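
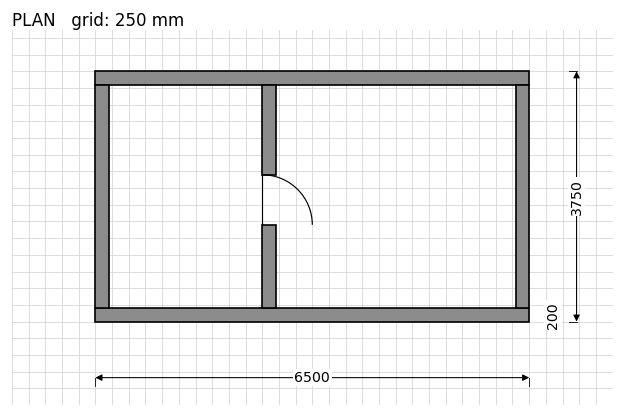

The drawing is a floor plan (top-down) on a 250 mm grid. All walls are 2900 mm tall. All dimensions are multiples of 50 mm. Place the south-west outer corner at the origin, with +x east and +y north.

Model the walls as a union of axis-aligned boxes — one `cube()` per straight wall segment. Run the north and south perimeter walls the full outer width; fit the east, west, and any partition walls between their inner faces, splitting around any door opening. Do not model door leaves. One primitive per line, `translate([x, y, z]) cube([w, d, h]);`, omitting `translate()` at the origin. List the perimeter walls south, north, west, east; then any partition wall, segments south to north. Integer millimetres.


cube([6500, 200, 2900]);
translate([0, 3550, 0]) cube([6500, 200, 2900]);
translate([0, 200, 0]) cube([200, 3350, 2900]);
translate([6300, 200, 0]) cube([200, 3350, 2900]);
translate([2500, 200, 0]) cube([200, 1250, 2900]);
translate([2500, 2200, 0]) cube([200, 1350, 2900]);


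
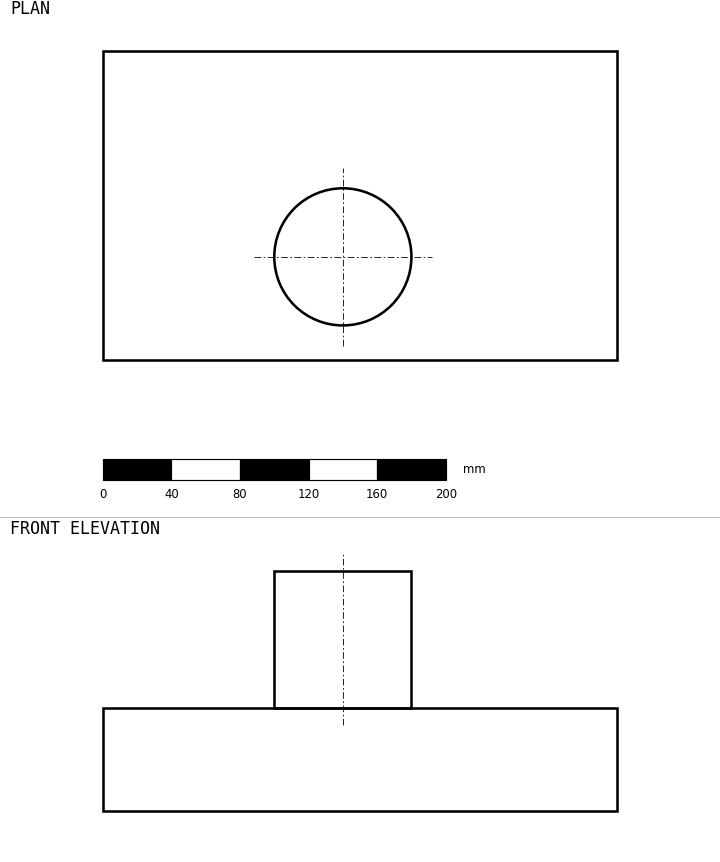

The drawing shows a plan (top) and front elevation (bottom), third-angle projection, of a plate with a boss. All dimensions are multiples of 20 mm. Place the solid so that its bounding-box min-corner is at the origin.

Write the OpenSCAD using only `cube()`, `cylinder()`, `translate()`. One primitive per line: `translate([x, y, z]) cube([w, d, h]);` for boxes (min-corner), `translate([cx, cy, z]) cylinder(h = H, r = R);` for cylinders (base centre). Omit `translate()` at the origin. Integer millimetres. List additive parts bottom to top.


cube([300, 180, 60]);
translate([140, 60, 60]) cylinder(h = 80, r = 40);


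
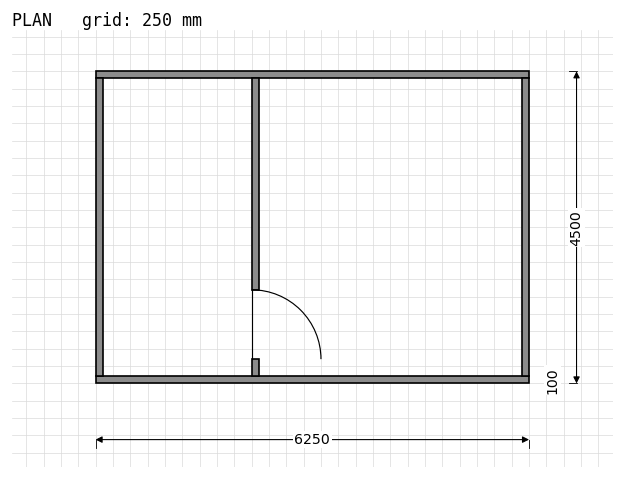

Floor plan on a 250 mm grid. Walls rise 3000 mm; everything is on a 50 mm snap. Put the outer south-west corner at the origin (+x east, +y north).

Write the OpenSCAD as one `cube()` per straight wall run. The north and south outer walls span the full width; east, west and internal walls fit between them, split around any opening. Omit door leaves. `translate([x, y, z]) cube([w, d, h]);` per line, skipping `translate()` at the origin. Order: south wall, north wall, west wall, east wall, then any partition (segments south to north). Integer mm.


cube([6250, 100, 3000]);
translate([0, 4400, 0]) cube([6250, 100, 3000]);
translate([0, 100, 0]) cube([100, 4300, 3000]);
translate([6150, 100, 0]) cube([100, 4300, 3000]);
translate([2250, 100, 0]) cube([100, 250, 3000]);
translate([2250, 1350, 0]) cube([100, 3050, 3000]);


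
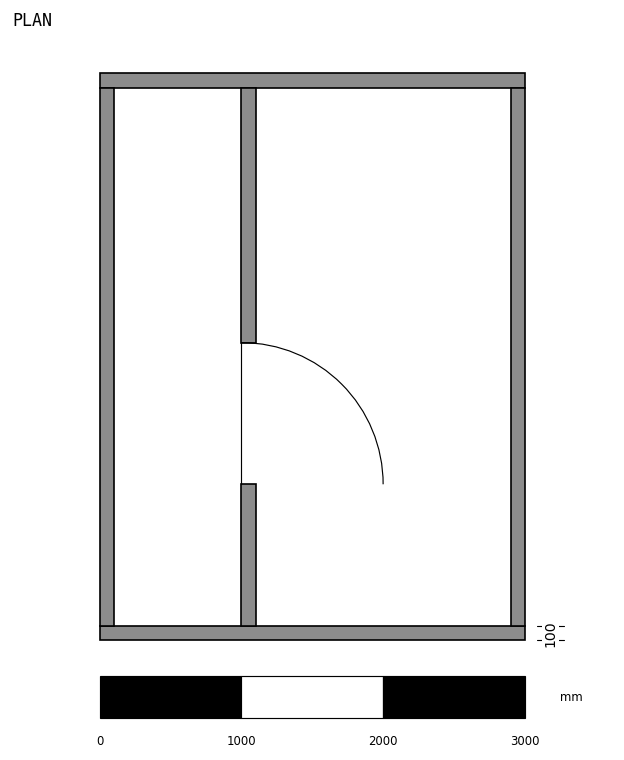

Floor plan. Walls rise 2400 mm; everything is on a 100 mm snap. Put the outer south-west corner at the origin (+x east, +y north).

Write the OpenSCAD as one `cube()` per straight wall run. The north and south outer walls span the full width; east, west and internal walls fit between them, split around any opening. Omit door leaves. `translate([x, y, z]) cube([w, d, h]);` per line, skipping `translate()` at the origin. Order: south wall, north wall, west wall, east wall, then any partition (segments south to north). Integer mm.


cube([3000, 100, 2400]);
translate([0, 3900, 0]) cube([3000, 100, 2400]);
translate([0, 100, 0]) cube([100, 3800, 2400]);
translate([2900, 100, 0]) cube([100, 3800, 2400]);
translate([1000, 100, 0]) cube([100, 1000, 2400]);
translate([1000, 2100, 0]) cube([100, 1800, 2400]);


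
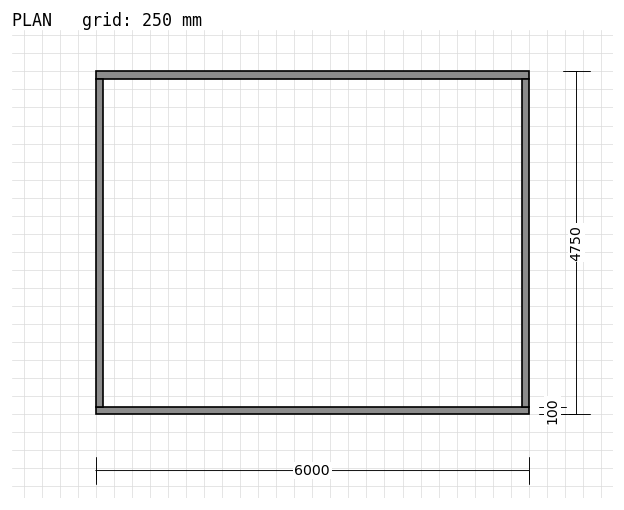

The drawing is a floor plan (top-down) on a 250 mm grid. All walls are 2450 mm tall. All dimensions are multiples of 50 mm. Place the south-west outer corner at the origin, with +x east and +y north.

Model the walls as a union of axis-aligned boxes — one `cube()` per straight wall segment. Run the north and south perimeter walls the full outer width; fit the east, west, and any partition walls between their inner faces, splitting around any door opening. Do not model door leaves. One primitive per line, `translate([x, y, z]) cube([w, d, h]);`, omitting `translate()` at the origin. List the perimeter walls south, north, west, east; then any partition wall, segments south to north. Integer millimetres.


cube([6000, 100, 2450]);
translate([0, 4650, 0]) cube([6000, 100, 2450]);
translate([0, 100, 0]) cube([100, 4550, 2450]);
translate([5900, 100, 0]) cube([100, 4550, 2450]);


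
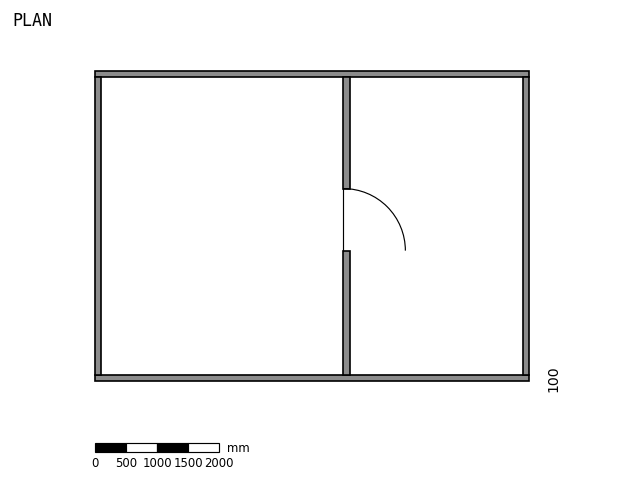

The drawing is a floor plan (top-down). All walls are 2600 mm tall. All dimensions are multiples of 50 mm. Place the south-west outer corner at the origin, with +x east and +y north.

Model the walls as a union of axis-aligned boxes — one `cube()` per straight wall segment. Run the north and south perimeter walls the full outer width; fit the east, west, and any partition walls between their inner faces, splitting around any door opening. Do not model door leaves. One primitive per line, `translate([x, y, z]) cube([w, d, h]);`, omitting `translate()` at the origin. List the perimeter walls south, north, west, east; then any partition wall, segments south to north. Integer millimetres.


cube([7000, 100, 2600]);
translate([0, 4900, 0]) cube([7000, 100, 2600]);
translate([0, 100, 0]) cube([100, 4800, 2600]);
translate([6900, 100, 0]) cube([100, 4800, 2600]);
translate([4000, 100, 0]) cube([100, 2000, 2600]);
translate([4000, 3100, 0]) cube([100, 1800, 2600]);


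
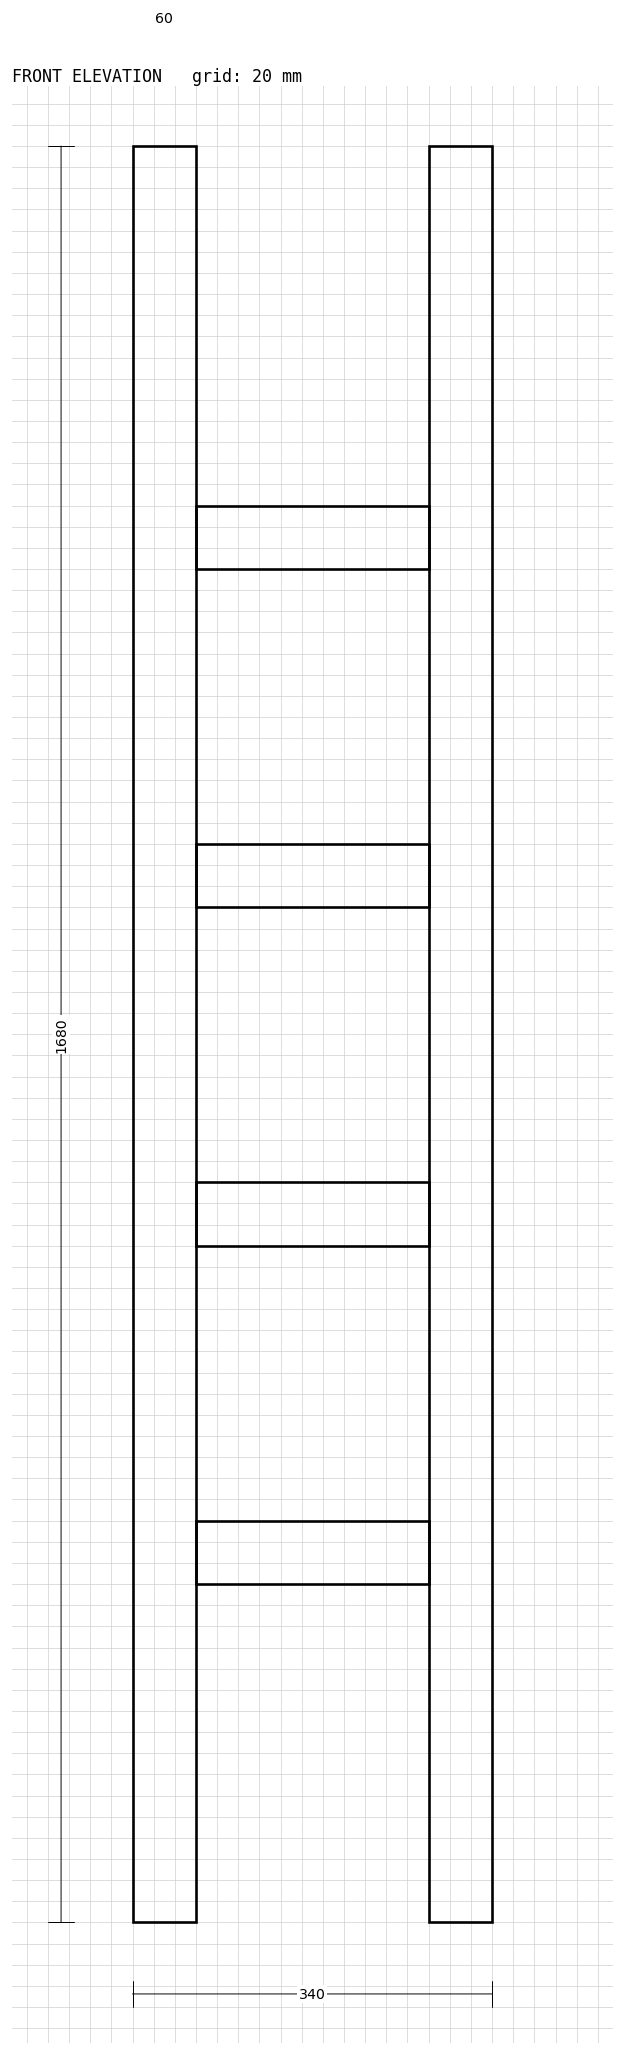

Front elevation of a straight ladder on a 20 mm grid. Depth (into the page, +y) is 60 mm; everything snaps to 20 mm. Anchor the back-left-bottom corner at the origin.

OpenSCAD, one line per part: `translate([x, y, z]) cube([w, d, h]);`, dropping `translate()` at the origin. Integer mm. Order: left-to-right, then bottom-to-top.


cube([60, 60, 1680]);
translate([60, 0, 320]) cube([220, 60, 60]);
translate([60, 0, 640]) cube([220, 60, 60]);
translate([60, 0, 960]) cube([220, 60, 60]);
translate([60, 0, 1280]) cube([220, 60, 60]);
translate([280, 0, 0]) cube([60, 60, 1680]);


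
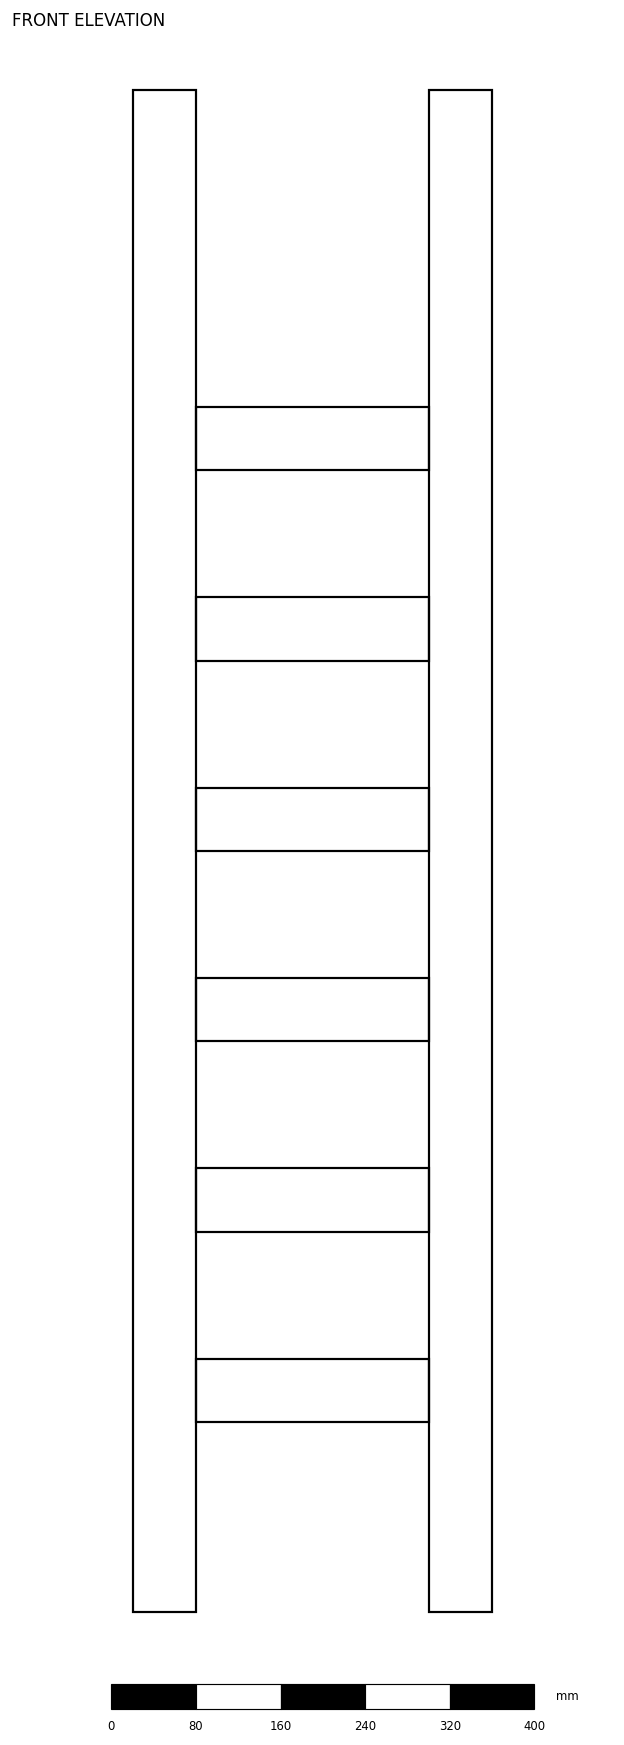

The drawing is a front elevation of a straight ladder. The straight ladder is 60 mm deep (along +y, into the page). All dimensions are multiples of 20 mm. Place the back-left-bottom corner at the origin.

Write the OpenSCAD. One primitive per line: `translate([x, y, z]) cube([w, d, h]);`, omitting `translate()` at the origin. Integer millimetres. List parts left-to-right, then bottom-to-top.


cube([60, 60, 1440]);
translate([60, 0, 180]) cube([220, 60, 60]);
translate([60, 0, 360]) cube([220, 60, 60]);
translate([60, 0, 540]) cube([220, 60, 60]);
translate([60, 0, 720]) cube([220, 60, 60]);
translate([60, 0, 900]) cube([220, 60, 60]);
translate([60, 0, 1080]) cube([220, 60, 60]);
translate([280, 0, 0]) cube([60, 60, 1440]);


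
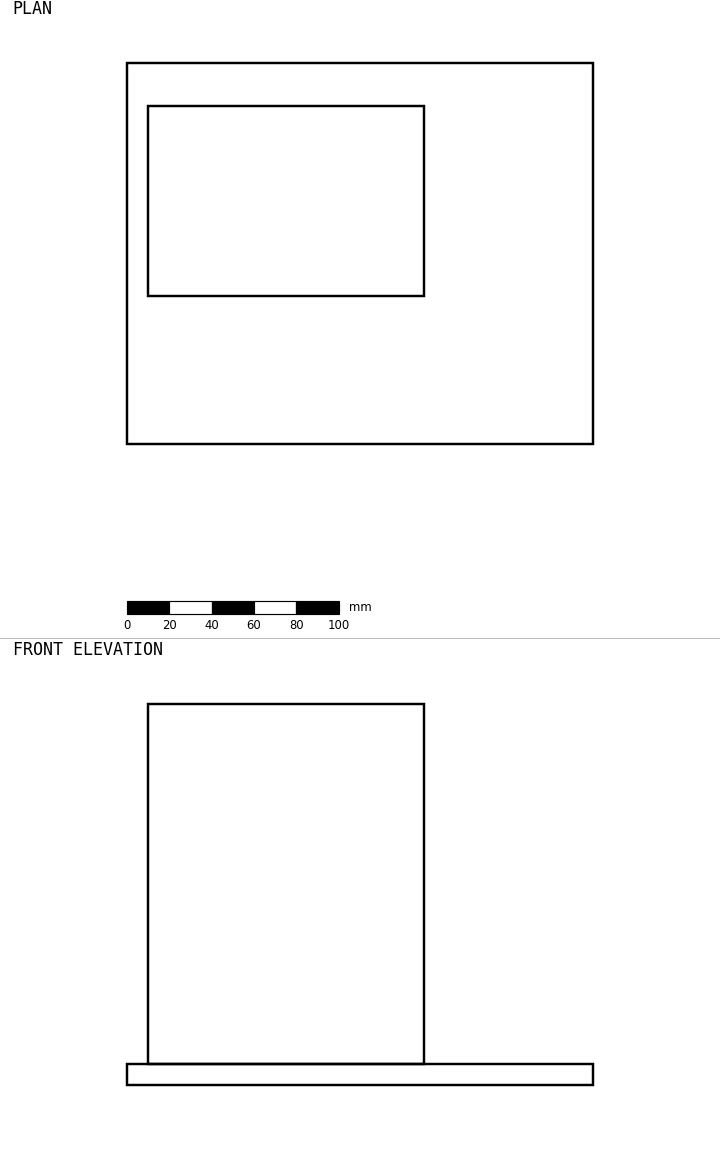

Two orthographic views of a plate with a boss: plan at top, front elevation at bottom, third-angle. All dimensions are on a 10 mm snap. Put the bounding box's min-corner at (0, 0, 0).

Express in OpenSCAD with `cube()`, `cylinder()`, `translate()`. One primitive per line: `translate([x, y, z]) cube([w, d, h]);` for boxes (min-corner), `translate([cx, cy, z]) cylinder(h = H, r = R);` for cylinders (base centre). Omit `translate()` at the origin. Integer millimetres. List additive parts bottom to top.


cube([220, 180, 10]);
translate([10, 70, 10]) cube([130, 90, 170]);


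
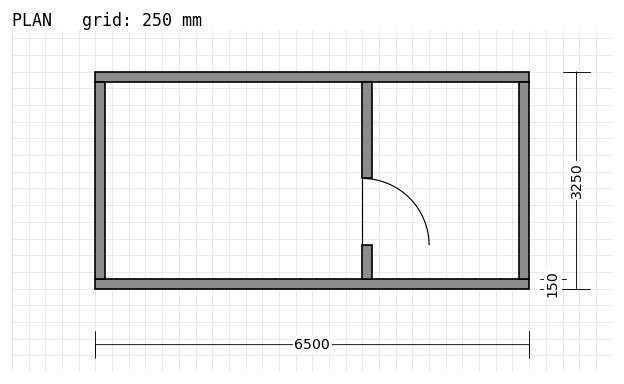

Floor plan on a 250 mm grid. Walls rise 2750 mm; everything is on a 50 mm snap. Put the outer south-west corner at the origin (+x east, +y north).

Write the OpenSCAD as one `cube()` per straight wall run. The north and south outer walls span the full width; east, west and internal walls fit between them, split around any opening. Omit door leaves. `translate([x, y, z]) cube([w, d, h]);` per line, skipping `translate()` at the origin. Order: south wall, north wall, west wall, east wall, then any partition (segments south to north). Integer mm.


cube([6500, 150, 2750]);
translate([0, 3100, 0]) cube([6500, 150, 2750]);
translate([0, 150, 0]) cube([150, 2950, 2750]);
translate([6350, 150, 0]) cube([150, 2950, 2750]);
translate([4000, 150, 0]) cube([150, 500, 2750]);
translate([4000, 1650, 0]) cube([150, 1450, 2750]);


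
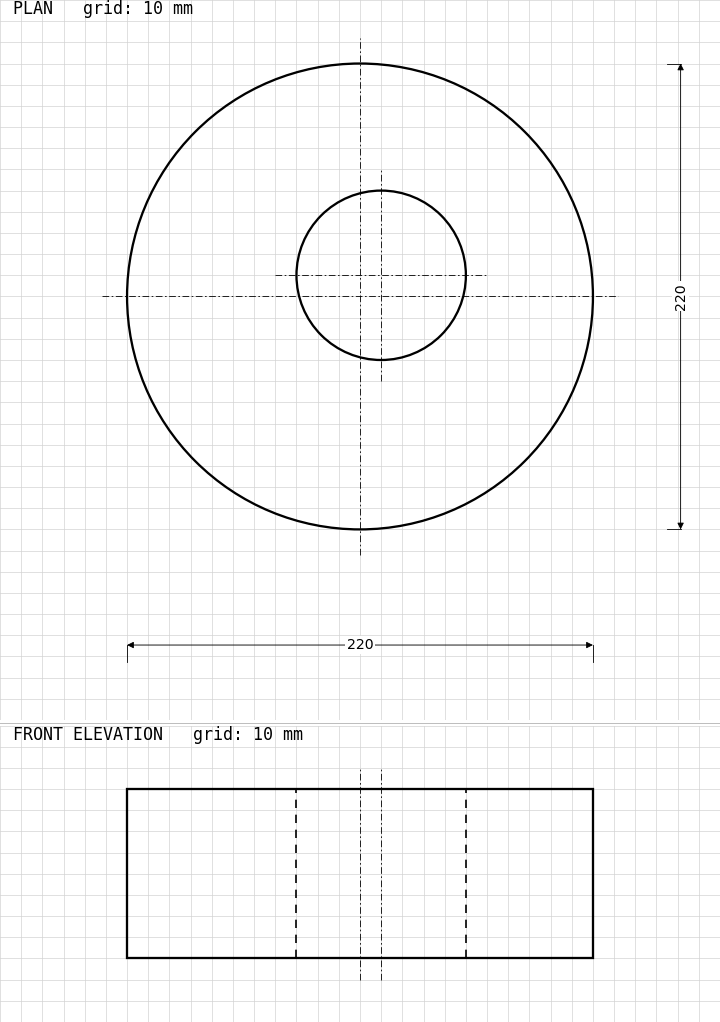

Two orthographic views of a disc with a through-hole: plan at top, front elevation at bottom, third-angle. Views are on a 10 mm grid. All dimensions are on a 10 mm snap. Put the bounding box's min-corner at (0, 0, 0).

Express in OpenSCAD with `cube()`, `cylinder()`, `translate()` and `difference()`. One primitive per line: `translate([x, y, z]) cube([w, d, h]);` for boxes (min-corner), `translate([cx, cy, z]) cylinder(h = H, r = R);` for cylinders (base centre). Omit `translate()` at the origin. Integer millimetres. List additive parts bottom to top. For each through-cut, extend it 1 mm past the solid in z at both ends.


difference() {
  translate([110, 110, 0]) cylinder(h = 80, r = 110);
  translate([120, 120, -1]) cylinder(h = 82, r = 40);
}


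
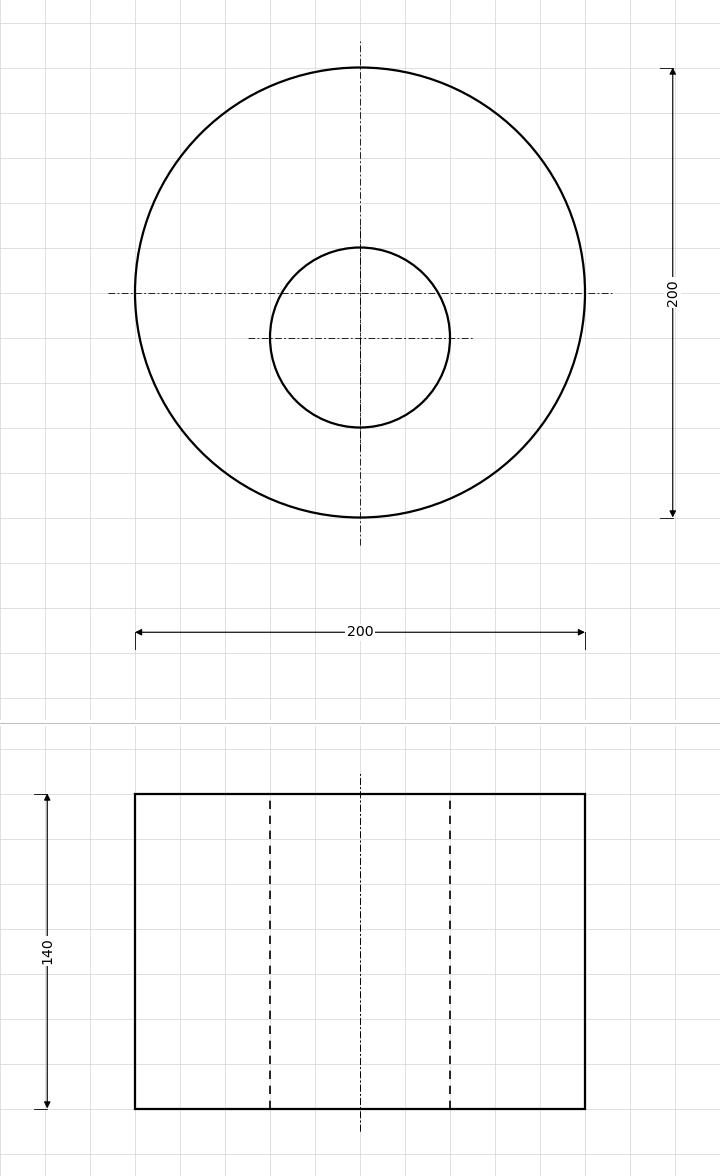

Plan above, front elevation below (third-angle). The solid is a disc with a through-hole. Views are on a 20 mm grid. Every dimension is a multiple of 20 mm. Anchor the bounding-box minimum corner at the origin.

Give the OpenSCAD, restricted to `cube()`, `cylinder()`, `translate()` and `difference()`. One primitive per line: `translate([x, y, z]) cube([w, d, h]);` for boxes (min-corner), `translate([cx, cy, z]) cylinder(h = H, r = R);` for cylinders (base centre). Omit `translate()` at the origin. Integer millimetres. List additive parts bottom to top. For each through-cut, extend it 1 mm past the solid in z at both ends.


difference() {
  translate([100, 100, 0]) cylinder(h = 140, r = 100);
  translate([100, 80, -1]) cylinder(h = 142, r = 40);
}


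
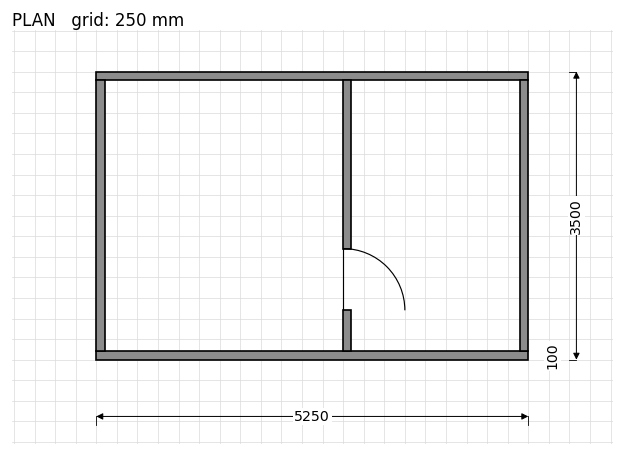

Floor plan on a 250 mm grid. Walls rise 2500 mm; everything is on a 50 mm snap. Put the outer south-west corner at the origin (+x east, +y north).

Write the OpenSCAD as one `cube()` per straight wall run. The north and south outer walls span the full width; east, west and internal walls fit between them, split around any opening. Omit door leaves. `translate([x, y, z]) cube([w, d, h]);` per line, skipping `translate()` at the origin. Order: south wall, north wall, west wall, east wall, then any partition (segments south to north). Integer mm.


cube([5250, 100, 2500]);
translate([0, 3400, 0]) cube([5250, 100, 2500]);
translate([0, 100, 0]) cube([100, 3300, 2500]);
translate([5150, 100, 0]) cube([100, 3300, 2500]);
translate([3000, 100, 0]) cube([100, 500, 2500]);
translate([3000, 1350, 0]) cube([100, 2050, 2500]);


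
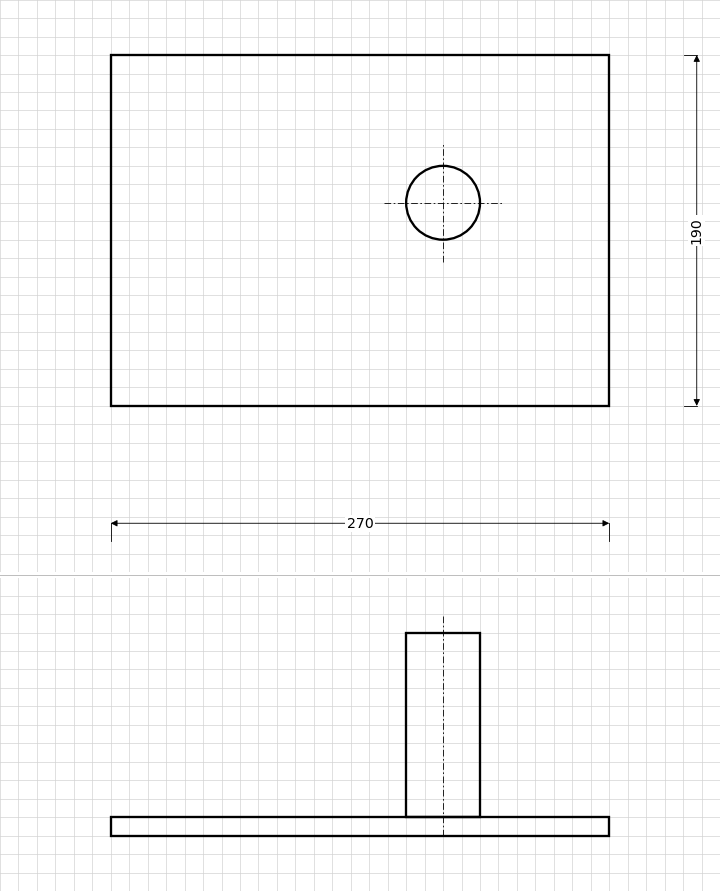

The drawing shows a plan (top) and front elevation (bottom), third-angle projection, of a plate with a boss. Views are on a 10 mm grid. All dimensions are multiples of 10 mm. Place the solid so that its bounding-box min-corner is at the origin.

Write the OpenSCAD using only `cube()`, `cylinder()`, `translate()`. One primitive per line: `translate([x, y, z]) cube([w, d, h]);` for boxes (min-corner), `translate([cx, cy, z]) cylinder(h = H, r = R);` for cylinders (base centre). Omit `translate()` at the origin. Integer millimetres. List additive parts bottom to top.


cube([270, 190, 10]);
translate([180, 110, 10]) cylinder(h = 100, r = 20);


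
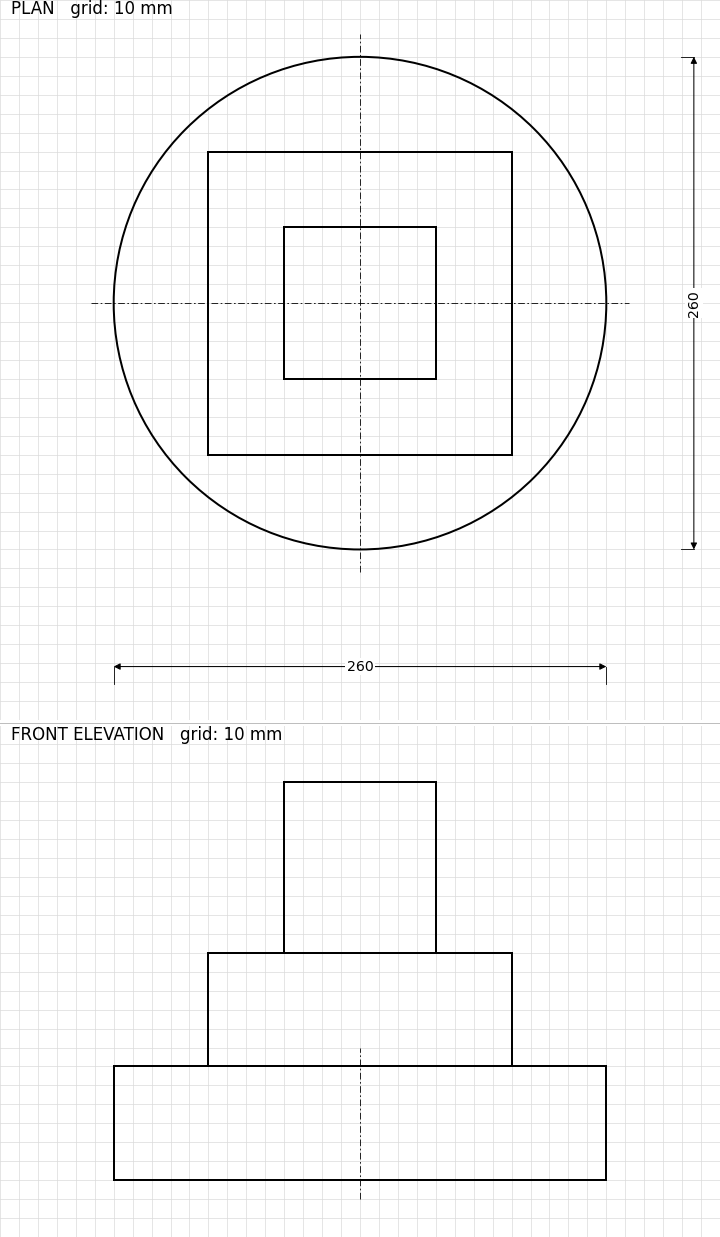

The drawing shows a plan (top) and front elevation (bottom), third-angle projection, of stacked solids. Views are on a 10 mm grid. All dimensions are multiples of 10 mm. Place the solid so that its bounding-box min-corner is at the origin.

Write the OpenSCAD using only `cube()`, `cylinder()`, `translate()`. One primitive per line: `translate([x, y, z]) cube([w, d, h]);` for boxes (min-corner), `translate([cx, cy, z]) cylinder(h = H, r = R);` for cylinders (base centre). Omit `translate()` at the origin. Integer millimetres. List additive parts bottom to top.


translate([130, 130, 0]) cylinder(h = 60, r = 130);
translate([50, 50, 60]) cube([160, 160, 60]);
translate([90, 90, 120]) cube([80, 80, 90]);


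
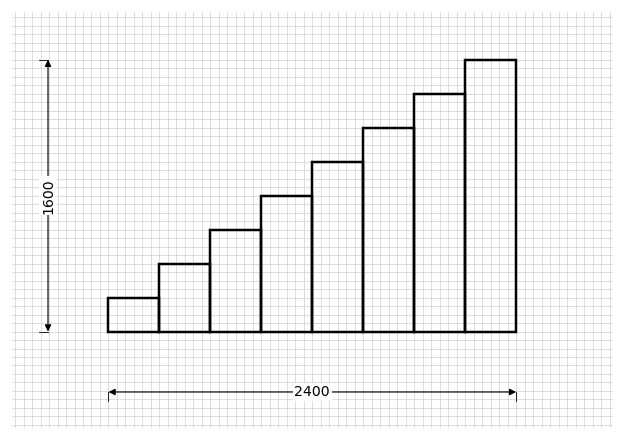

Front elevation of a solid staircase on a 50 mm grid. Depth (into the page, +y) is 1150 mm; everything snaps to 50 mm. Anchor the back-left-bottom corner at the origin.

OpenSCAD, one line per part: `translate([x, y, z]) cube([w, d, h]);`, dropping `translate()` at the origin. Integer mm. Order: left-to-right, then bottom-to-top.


cube([300, 1150, 200]);
translate([300, 0, 0]) cube([300, 1150, 400]);
translate([600, 0, 0]) cube([300, 1150, 600]);
translate([900, 0, 0]) cube([300, 1150, 800]);
translate([1200, 0, 0]) cube([300, 1150, 1000]);
translate([1500, 0, 0]) cube([300, 1150, 1200]);
translate([1800, 0, 0]) cube([300, 1150, 1400]);
translate([2100, 0, 0]) cube([300, 1150, 1600]);


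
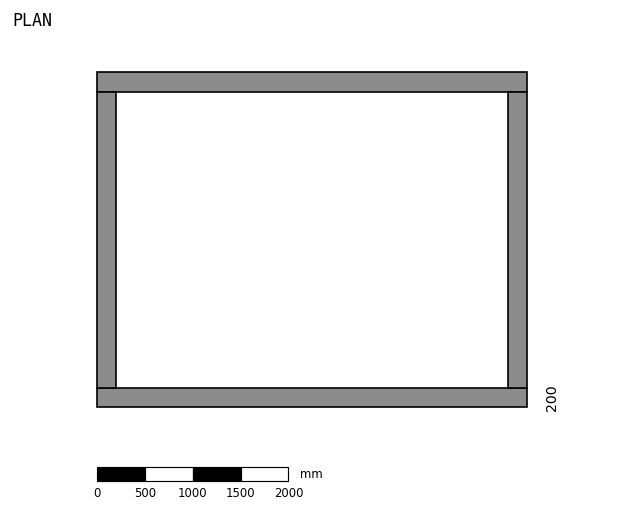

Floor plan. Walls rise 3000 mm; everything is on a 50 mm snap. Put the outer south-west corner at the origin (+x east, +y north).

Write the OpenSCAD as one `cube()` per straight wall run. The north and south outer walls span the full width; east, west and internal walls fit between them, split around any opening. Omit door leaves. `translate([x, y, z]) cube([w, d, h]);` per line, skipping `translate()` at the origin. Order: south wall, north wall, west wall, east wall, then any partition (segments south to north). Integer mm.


cube([4500, 200, 3000]);
translate([0, 3300, 0]) cube([4500, 200, 3000]);
translate([0, 200, 0]) cube([200, 3100, 3000]);
translate([4300, 200, 0]) cube([200, 3100, 3000]);


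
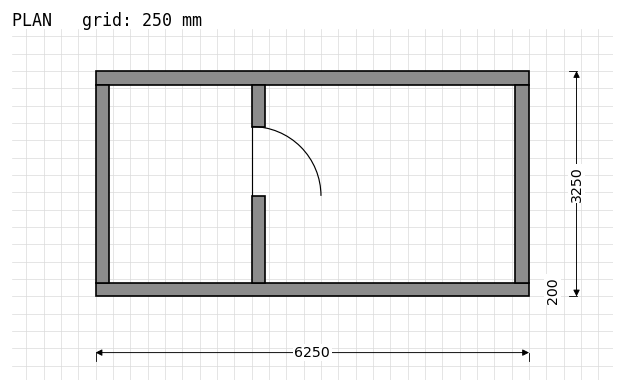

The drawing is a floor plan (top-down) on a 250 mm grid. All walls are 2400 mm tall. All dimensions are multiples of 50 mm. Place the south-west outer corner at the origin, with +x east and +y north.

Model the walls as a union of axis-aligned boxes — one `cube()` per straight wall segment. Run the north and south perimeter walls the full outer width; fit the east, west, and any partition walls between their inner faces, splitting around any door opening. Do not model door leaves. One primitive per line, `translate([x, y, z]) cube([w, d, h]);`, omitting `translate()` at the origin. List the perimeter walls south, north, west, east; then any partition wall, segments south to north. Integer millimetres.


cube([6250, 200, 2400]);
translate([0, 3050, 0]) cube([6250, 200, 2400]);
translate([0, 200, 0]) cube([200, 2850, 2400]);
translate([6050, 200, 0]) cube([200, 2850, 2400]);
translate([2250, 200, 0]) cube([200, 1250, 2400]);
translate([2250, 2450, 0]) cube([200, 600, 2400]);


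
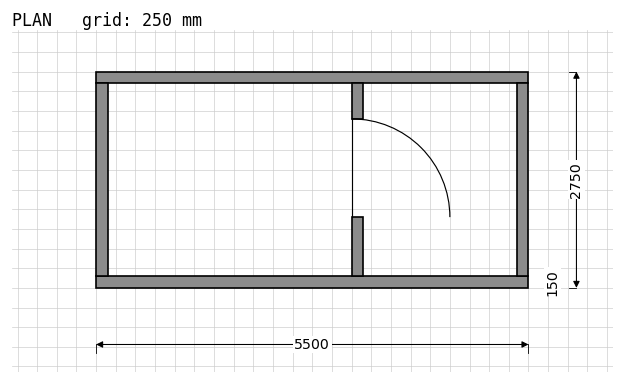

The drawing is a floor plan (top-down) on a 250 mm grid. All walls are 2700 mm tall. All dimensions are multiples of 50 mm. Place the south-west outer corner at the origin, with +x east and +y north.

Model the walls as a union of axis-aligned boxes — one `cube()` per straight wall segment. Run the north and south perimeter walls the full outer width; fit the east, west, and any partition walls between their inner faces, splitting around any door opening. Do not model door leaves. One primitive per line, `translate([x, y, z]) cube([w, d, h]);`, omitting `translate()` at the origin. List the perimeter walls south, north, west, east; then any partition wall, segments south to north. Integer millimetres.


cube([5500, 150, 2700]);
translate([0, 2600, 0]) cube([5500, 150, 2700]);
translate([0, 150, 0]) cube([150, 2450, 2700]);
translate([5350, 150, 0]) cube([150, 2450, 2700]);
translate([3250, 150, 0]) cube([150, 750, 2700]);
translate([3250, 2150, 0]) cube([150, 450, 2700]);


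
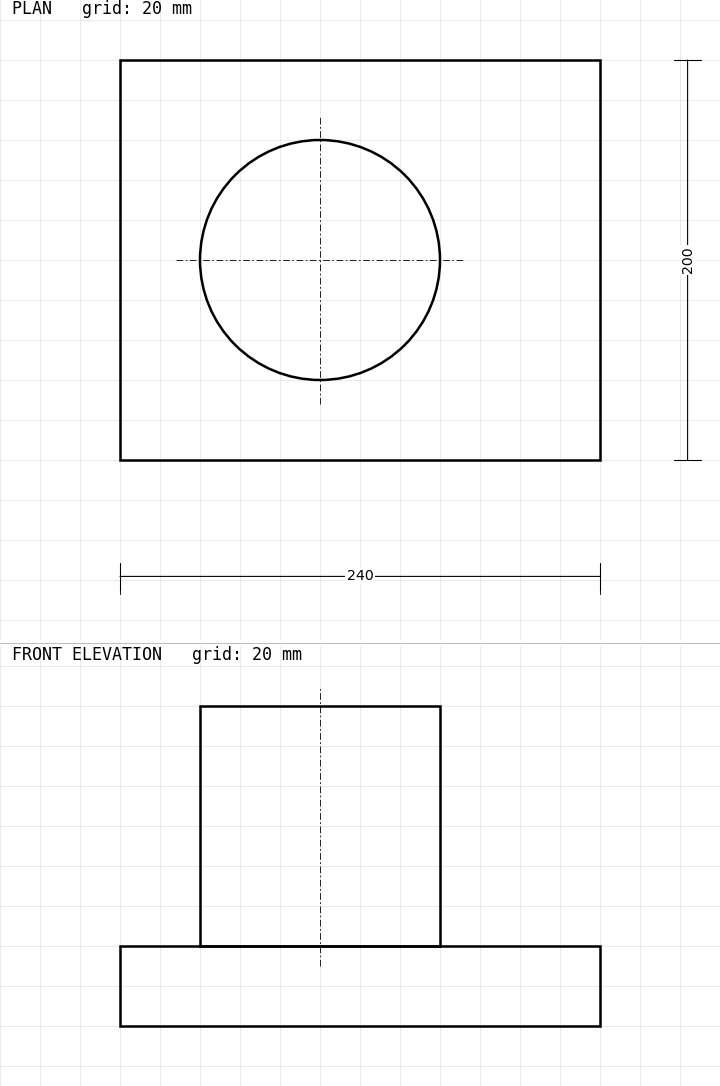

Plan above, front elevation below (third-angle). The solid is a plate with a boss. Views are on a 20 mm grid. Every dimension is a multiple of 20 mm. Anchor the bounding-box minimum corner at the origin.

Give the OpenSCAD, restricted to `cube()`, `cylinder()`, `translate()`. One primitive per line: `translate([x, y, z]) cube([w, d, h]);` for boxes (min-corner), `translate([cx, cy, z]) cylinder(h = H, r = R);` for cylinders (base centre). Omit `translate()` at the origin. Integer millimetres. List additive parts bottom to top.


cube([240, 200, 40]);
translate([100, 100, 40]) cylinder(h = 120, r = 60);


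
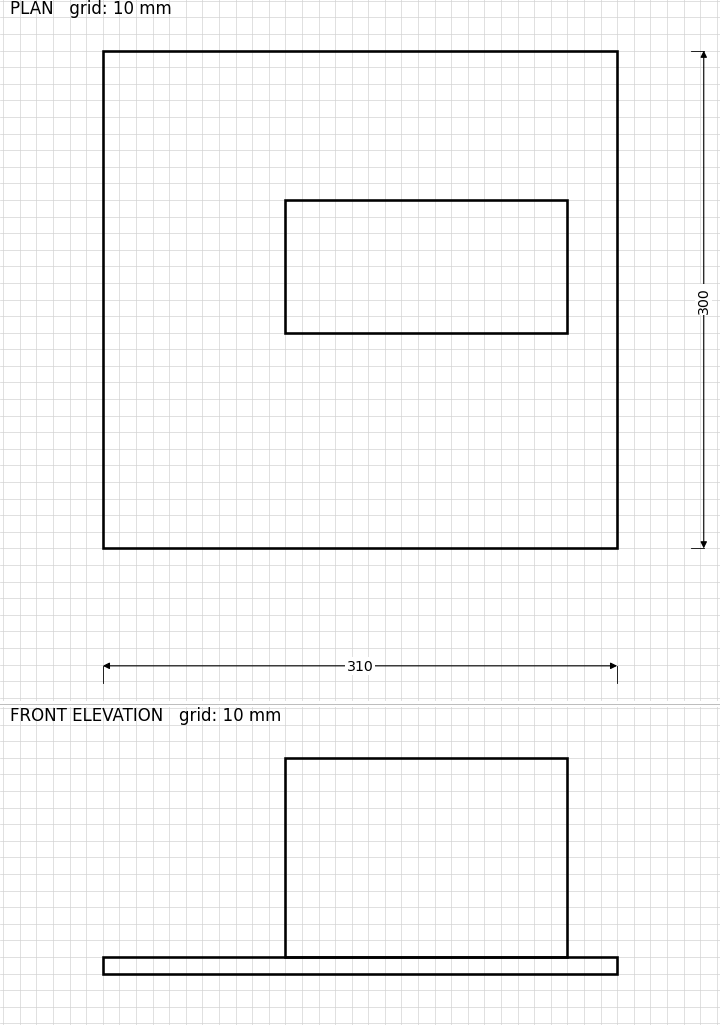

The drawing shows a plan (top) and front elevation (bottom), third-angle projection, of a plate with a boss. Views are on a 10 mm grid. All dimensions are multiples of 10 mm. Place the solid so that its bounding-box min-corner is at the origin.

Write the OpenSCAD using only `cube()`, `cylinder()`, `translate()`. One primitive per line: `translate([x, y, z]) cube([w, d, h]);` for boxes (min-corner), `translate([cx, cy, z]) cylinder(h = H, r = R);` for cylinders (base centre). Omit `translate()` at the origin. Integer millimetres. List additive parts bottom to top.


cube([310, 300, 10]);
translate([110, 130, 10]) cube([170, 80, 120]);


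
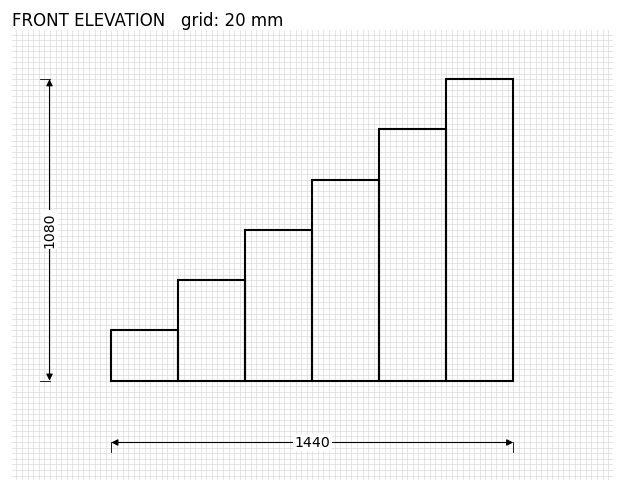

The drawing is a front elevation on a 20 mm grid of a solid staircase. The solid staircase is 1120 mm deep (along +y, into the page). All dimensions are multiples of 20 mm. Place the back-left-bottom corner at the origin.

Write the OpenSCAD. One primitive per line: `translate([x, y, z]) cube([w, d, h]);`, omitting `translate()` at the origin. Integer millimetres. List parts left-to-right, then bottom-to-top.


cube([240, 1120, 180]);
translate([240, 0, 0]) cube([240, 1120, 360]);
translate([480, 0, 0]) cube([240, 1120, 540]);
translate([720, 0, 0]) cube([240, 1120, 720]);
translate([960, 0, 0]) cube([240, 1120, 900]);
translate([1200, 0, 0]) cube([240, 1120, 1080]);


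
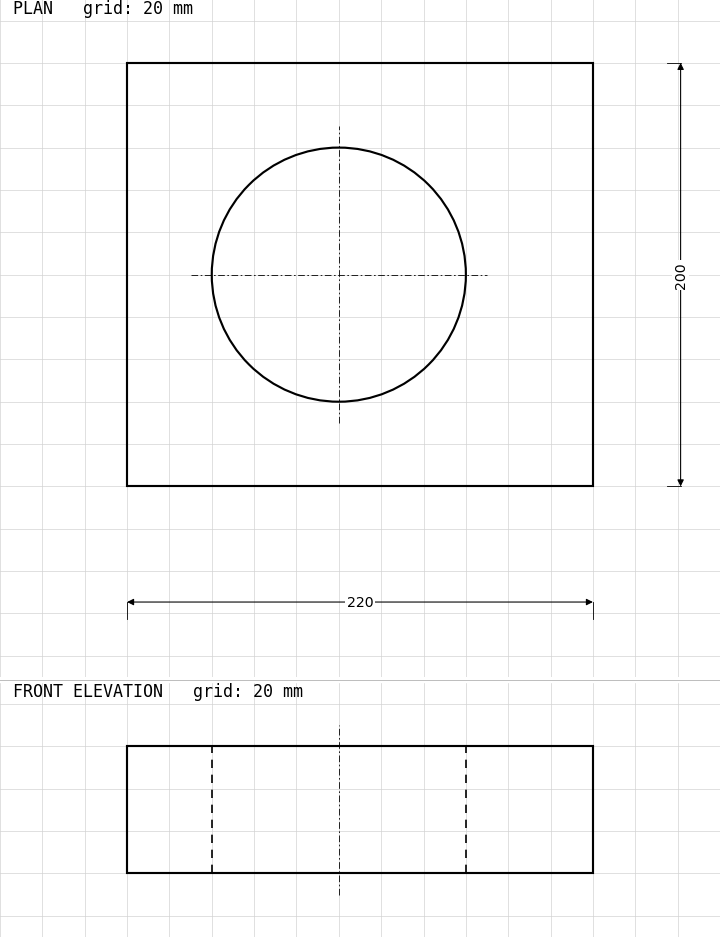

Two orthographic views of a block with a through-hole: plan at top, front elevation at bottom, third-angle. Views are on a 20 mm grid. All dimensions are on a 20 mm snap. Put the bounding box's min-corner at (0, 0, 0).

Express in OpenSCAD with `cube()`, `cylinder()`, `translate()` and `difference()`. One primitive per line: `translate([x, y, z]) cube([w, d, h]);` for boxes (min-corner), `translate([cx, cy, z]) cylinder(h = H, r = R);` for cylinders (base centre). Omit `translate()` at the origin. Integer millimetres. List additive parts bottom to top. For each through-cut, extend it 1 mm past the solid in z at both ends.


difference() {
  cube([220, 200, 60]);
  translate([100, 100, -1]) cylinder(h = 62, r = 60);
}


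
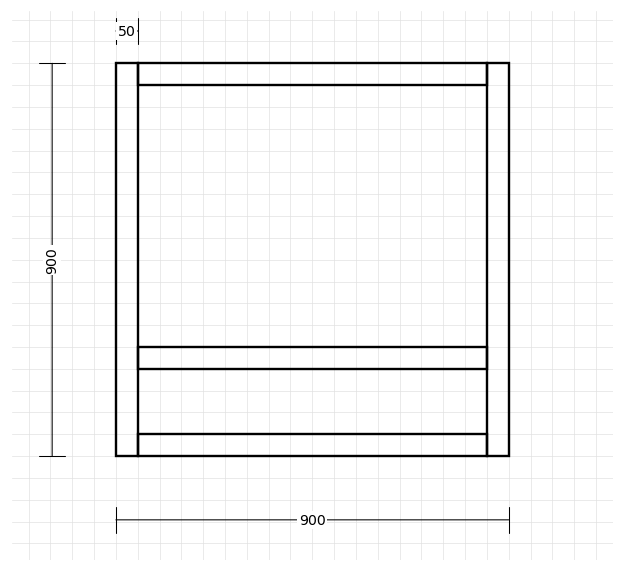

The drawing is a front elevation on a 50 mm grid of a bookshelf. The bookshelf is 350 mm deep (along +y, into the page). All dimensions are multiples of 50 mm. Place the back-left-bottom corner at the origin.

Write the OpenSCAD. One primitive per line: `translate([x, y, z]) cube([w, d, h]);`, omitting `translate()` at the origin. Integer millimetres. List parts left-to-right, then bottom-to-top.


cube([50, 350, 900]);
translate([50, 0, 0]) cube([800, 350, 50]);
translate([50, 0, 200]) cube([800, 350, 50]);
translate([50, 0, 850]) cube([800, 350, 50]);
translate([850, 0, 0]) cube([50, 350, 900]);


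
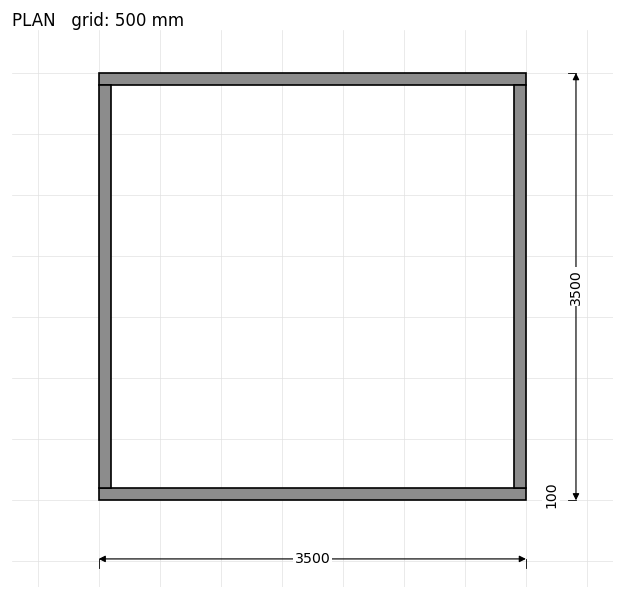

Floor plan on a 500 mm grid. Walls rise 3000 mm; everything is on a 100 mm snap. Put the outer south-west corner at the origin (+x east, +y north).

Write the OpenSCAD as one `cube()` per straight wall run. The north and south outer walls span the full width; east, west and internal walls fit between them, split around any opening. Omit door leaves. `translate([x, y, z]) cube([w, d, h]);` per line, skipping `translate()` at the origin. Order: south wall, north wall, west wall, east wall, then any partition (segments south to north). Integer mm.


cube([3500, 100, 3000]);
translate([0, 3400, 0]) cube([3500, 100, 3000]);
translate([0, 100, 0]) cube([100, 3300, 3000]);
translate([3400, 100, 0]) cube([100, 3300, 3000]);


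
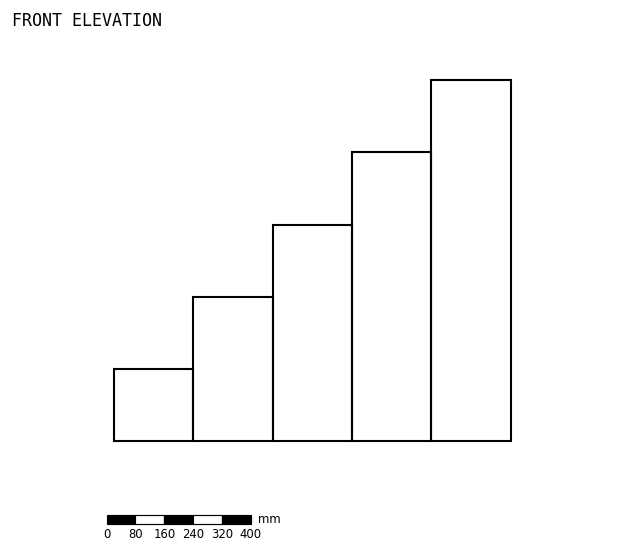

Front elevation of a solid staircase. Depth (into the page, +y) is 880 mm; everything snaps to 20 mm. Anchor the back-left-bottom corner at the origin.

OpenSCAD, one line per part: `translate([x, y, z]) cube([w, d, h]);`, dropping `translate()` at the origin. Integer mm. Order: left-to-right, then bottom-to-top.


cube([220, 880, 200]);
translate([220, 0, 0]) cube([220, 880, 400]);
translate([440, 0, 0]) cube([220, 880, 600]);
translate([660, 0, 0]) cube([220, 880, 800]);
translate([880, 0, 0]) cube([220, 880, 1000]);


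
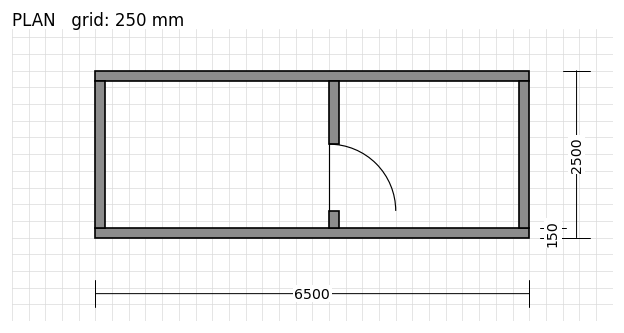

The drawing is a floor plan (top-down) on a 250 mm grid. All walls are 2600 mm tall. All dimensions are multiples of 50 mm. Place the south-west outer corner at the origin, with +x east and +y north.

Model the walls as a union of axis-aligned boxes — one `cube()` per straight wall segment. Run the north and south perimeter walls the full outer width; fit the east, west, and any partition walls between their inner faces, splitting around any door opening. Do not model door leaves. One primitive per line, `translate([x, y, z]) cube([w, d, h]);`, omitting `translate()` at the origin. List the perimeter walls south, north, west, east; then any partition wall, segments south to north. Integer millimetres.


cube([6500, 150, 2600]);
translate([0, 2350, 0]) cube([6500, 150, 2600]);
translate([0, 150, 0]) cube([150, 2200, 2600]);
translate([6350, 150, 0]) cube([150, 2200, 2600]);
translate([3500, 150, 0]) cube([150, 250, 2600]);
translate([3500, 1400, 0]) cube([150, 950, 2600]);


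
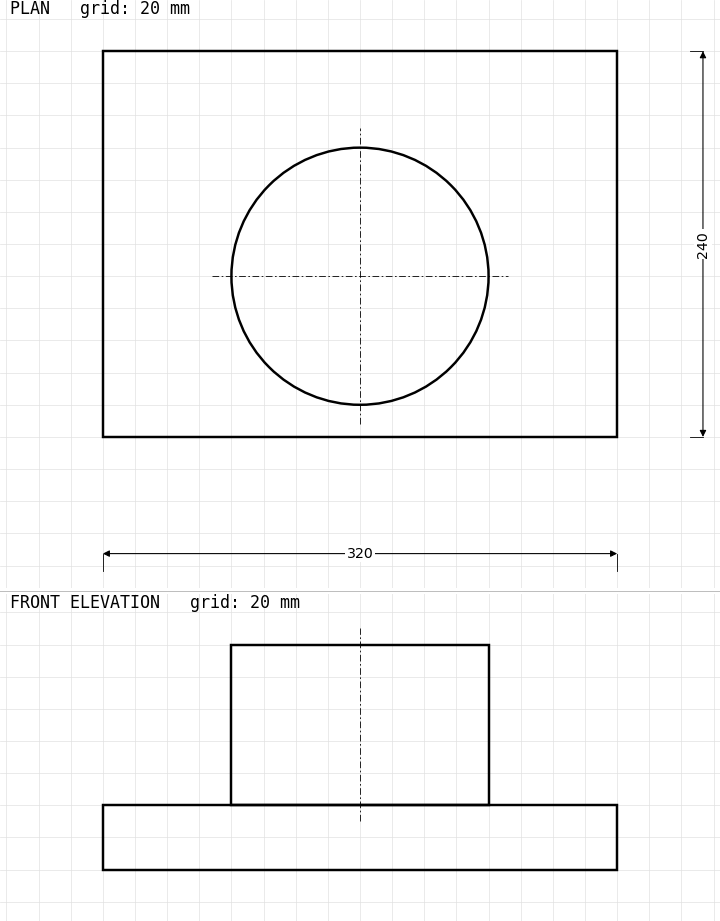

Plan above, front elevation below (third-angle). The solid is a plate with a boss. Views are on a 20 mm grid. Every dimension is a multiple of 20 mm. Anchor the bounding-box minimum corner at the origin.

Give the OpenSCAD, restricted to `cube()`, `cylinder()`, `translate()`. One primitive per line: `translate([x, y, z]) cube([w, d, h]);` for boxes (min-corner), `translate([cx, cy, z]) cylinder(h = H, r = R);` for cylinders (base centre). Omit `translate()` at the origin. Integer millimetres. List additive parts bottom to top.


cube([320, 240, 40]);
translate([160, 100, 40]) cylinder(h = 100, r = 80);


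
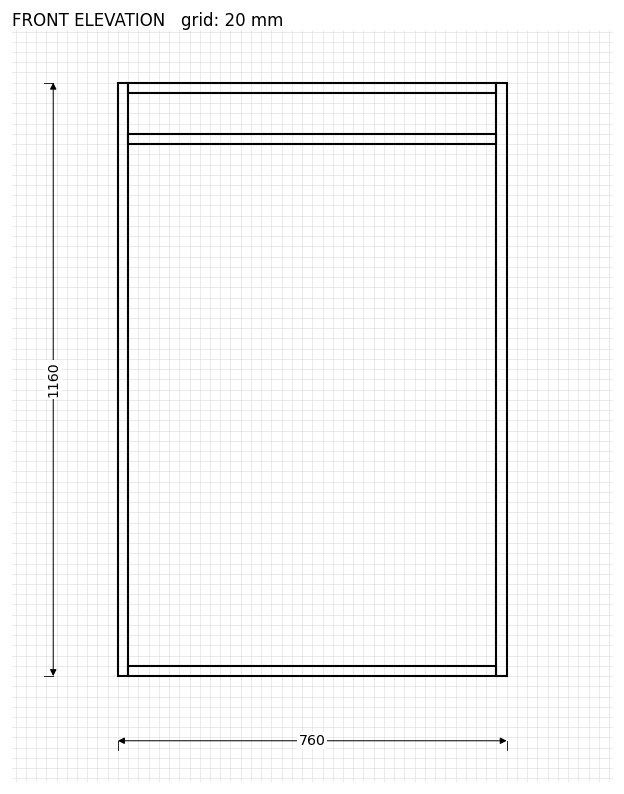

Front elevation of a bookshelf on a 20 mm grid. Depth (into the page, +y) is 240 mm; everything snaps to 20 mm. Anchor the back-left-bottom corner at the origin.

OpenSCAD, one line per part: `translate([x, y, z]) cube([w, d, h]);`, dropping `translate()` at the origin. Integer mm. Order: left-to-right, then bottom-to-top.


cube([20, 240, 1160]);
translate([20, 0, 0]) cube([720, 240, 20]);
translate([20, 0, 1040]) cube([720, 240, 20]);
translate([20, 0, 1140]) cube([720, 240, 20]);
translate([740, 0, 0]) cube([20, 240, 1160]);


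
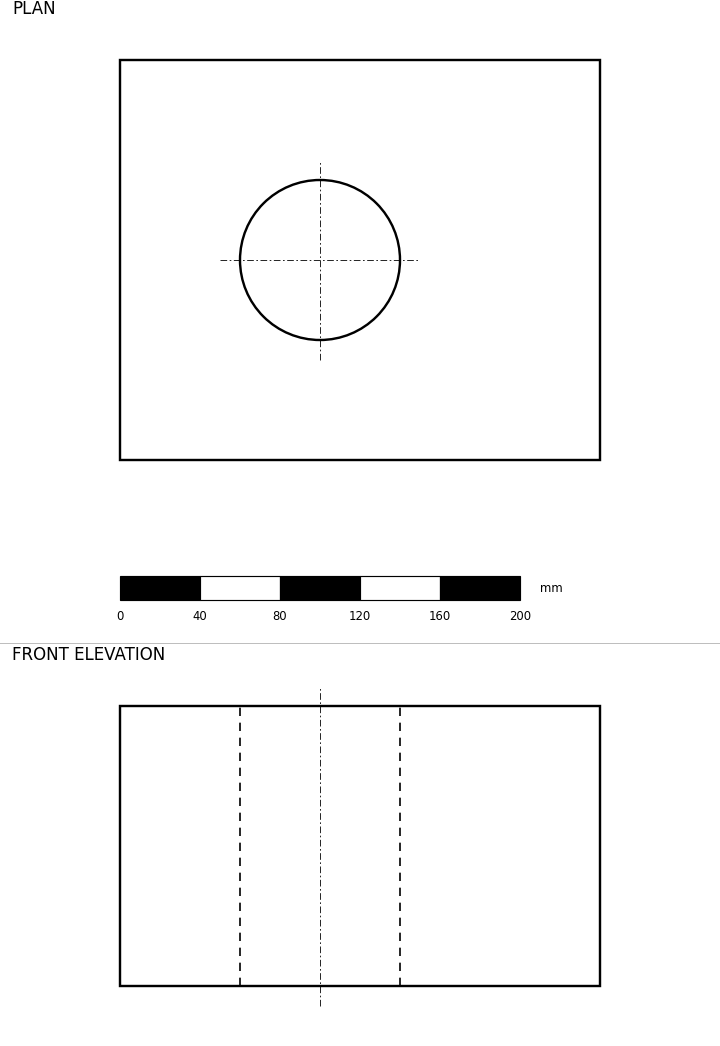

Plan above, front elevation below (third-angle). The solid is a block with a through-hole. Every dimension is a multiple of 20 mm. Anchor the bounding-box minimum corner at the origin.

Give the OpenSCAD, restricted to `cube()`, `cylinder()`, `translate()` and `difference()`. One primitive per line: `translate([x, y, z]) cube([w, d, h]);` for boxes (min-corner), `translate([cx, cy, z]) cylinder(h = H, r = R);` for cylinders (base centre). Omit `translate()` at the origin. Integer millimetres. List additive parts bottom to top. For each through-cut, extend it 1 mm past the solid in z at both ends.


difference() {
  cube([240, 200, 140]);
  translate([100, 100, -1]) cylinder(h = 142, r = 40);
}


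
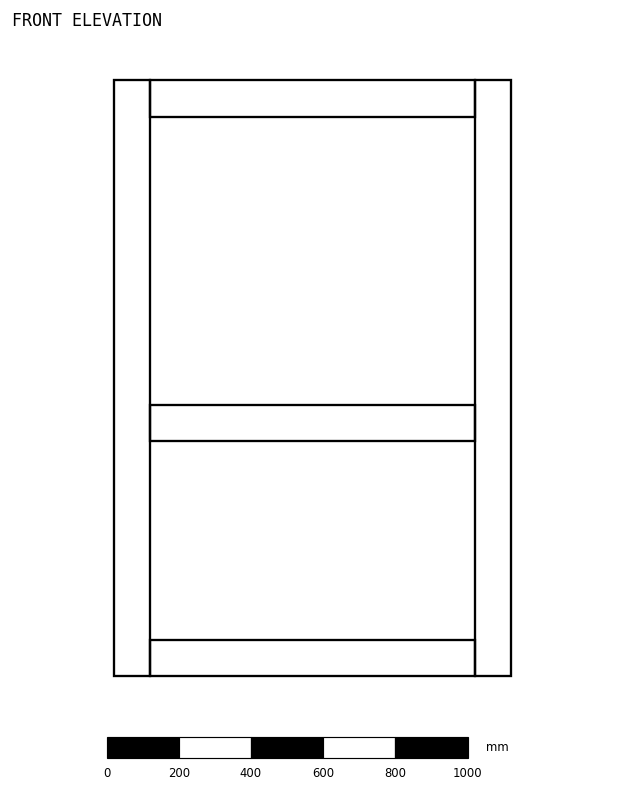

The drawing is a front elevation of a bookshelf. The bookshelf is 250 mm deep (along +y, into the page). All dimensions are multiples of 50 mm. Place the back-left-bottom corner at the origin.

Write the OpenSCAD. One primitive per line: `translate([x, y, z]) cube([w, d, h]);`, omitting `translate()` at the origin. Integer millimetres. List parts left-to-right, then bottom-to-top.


cube([100, 250, 1650]);
translate([100, 0, 0]) cube([900, 250, 100]);
translate([100, 0, 650]) cube([900, 250, 100]);
translate([100, 0, 1550]) cube([900, 250, 100]);
translate([1000, 0, 0]) cube([100, 250, 1650]);


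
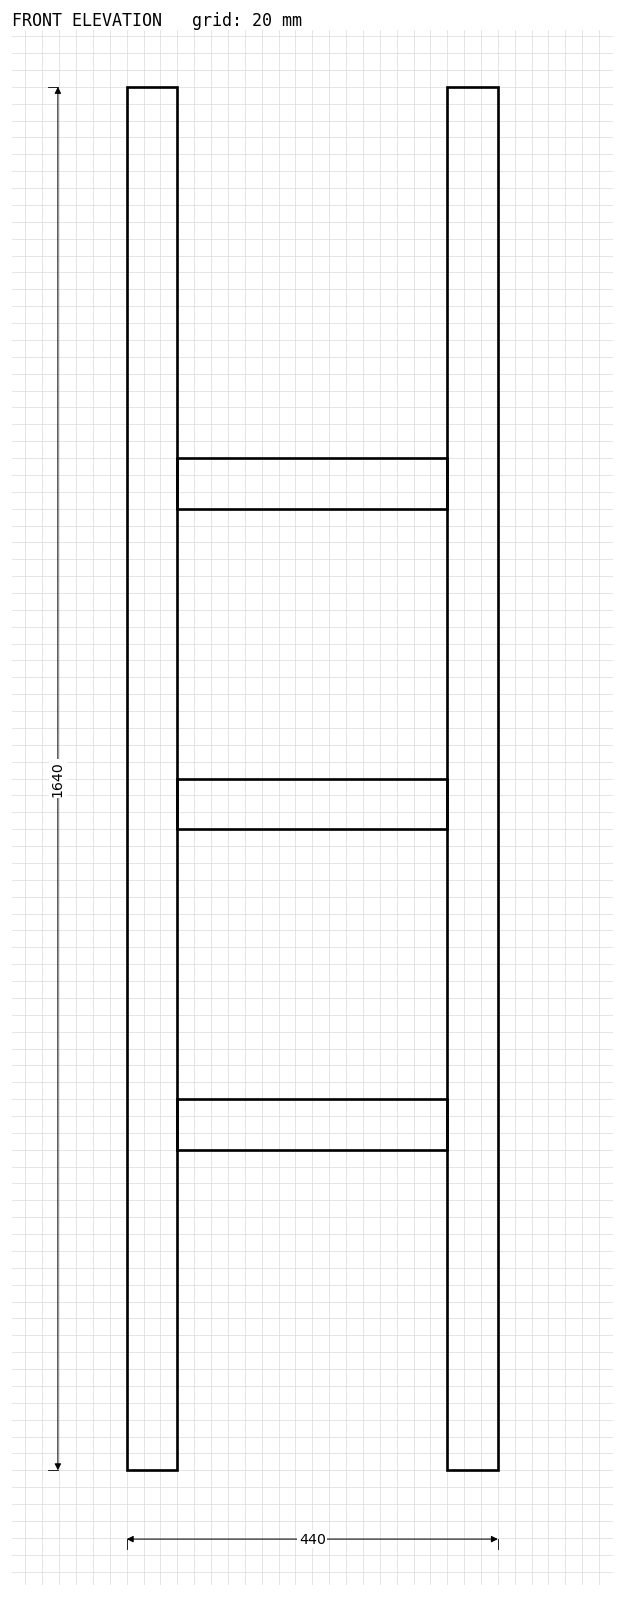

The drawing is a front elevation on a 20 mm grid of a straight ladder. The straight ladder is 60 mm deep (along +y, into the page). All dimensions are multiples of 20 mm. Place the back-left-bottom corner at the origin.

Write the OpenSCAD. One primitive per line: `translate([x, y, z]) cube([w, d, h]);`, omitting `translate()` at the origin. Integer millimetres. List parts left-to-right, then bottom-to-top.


cube([60, 60, 1640]);
translate([60, 0, 380]) cube([320, 60, 60]);
translate([60, 0, 760]) cube([320, 60, 60]);
translate([60, 0, 1140]) cube([320, 60, 60]);
translate([380, 0, 0]) cube([60, 60, 1640]);


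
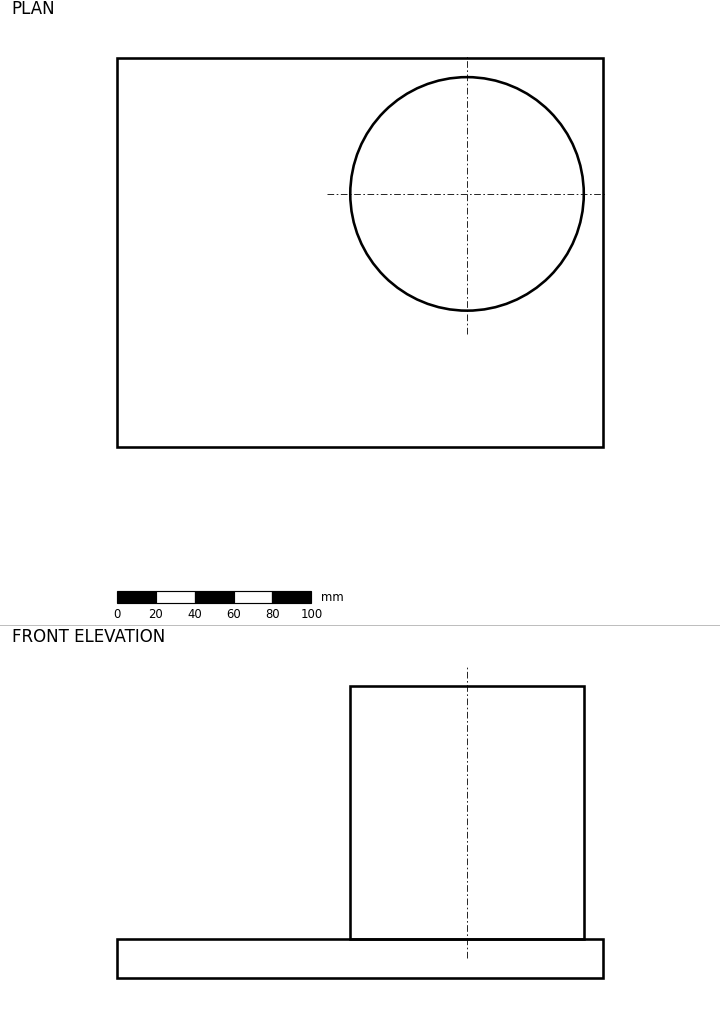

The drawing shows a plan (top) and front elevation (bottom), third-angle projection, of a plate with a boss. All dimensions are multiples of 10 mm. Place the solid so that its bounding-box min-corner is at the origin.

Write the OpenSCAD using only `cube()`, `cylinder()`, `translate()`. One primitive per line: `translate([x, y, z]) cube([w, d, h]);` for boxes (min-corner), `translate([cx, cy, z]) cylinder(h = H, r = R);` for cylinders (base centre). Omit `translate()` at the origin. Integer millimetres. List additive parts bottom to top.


cube([250, 200, 20]);
translate([180, 130, 20]) cylinder(h = 130, r = 60);


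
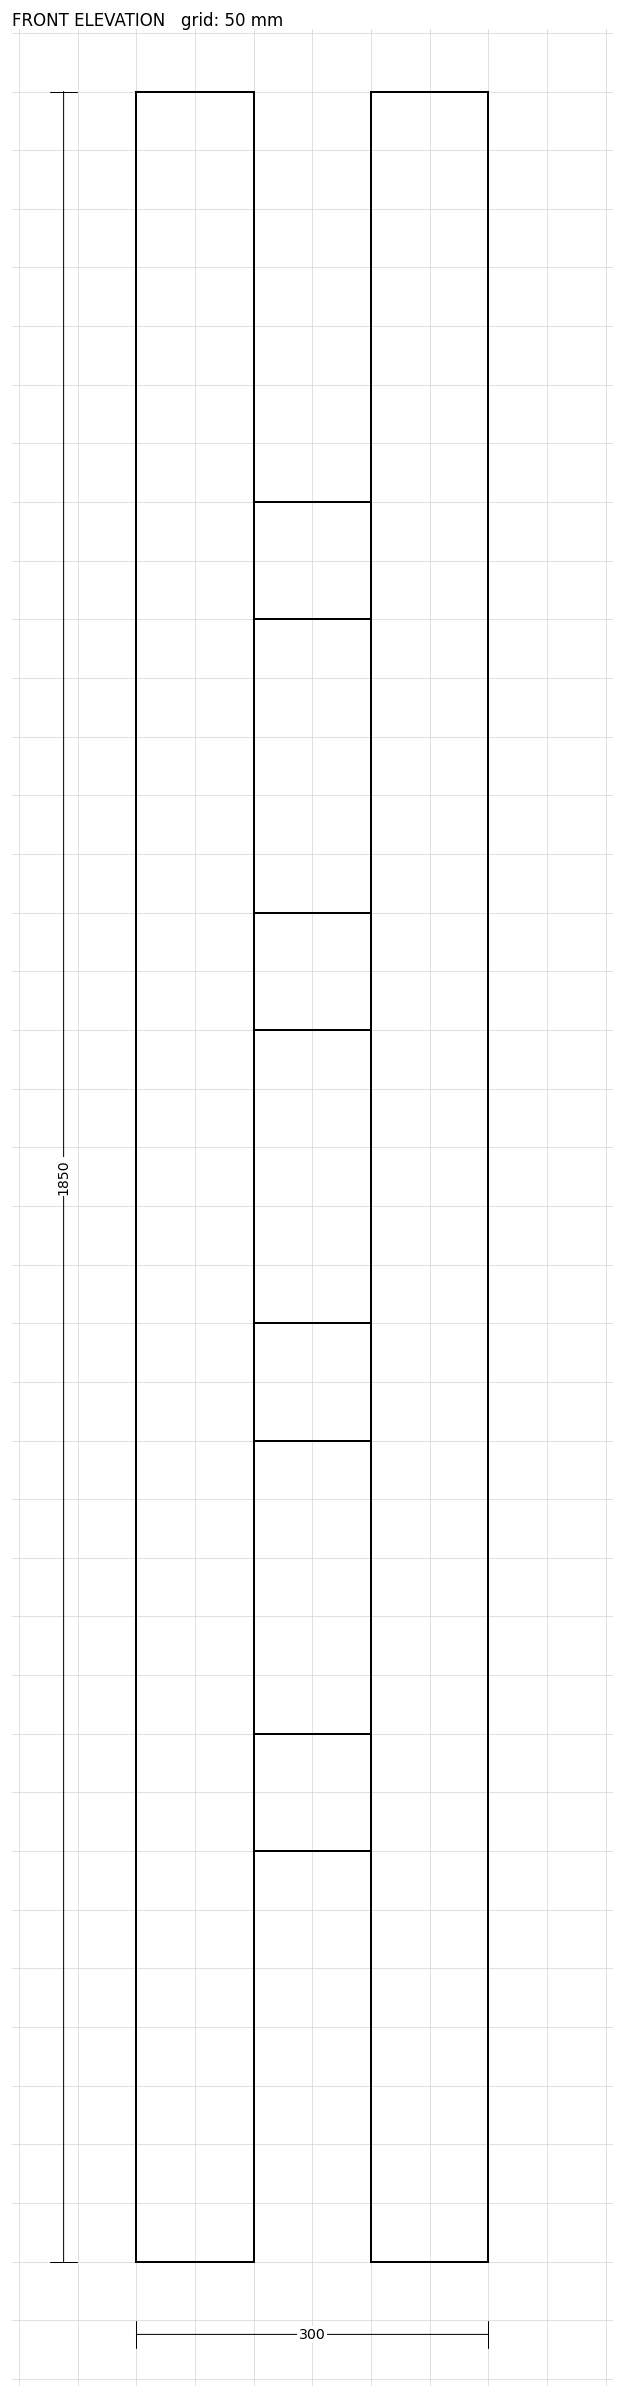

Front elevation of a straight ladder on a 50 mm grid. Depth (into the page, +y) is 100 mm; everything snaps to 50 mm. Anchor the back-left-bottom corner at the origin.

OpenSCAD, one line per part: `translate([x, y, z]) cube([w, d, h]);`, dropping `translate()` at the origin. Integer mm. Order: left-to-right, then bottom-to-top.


cube([100, 100, 1850]);
translate([100, 0, 350]) cube([100, 100, 100]);
translate([100, 0, 700]) cube([100, 100, 100]);
translate([100, 0, 1050]) cube([100, 100, 100]);
translate([100, 0, 1400]) cube([100, 100, 100]);
translate([200, 0, 0]) cube([100, 100, 1850]);


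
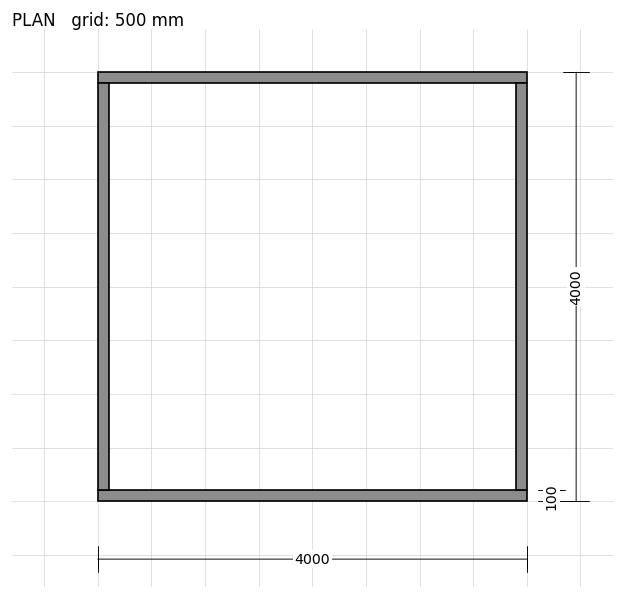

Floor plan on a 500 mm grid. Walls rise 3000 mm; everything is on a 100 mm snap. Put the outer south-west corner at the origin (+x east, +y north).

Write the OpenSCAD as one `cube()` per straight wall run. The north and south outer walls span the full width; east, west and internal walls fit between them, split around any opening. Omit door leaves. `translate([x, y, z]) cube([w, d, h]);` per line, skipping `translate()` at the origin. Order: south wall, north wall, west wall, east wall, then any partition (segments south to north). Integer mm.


cube([4000, 100, 3000]);
translate([0, 3900, 0]) cube([4000, 100, 3000]);
translate([0, 100, 0]) cube([100, 3800, 3000]);
translate([3900, 100, 0]) cube([100, 3800, 3000]);


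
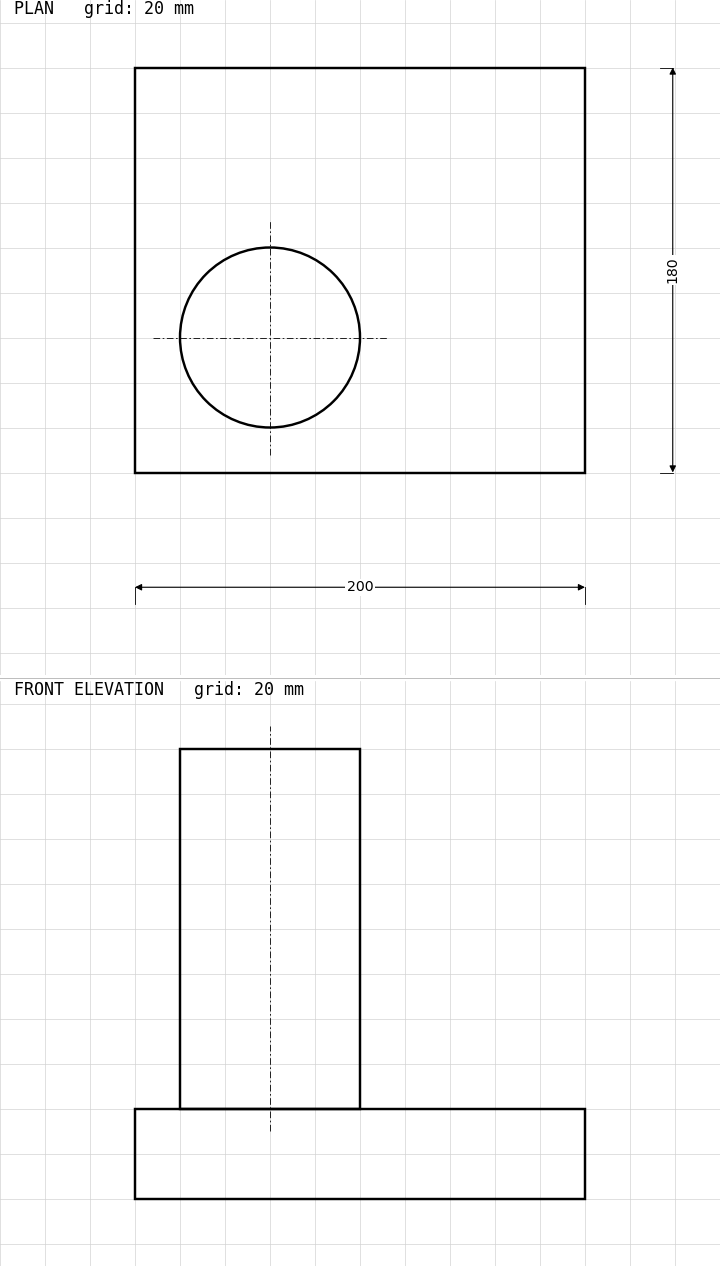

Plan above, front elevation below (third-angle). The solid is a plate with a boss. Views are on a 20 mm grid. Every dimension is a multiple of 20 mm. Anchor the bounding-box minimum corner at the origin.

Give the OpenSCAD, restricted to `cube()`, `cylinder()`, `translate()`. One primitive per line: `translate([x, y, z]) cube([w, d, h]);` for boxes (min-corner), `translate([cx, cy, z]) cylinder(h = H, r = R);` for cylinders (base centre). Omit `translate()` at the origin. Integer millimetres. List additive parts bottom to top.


cube([200, 180, 40]);
translate([60, 60, 40]) cylinder(h = 160, r = 40);


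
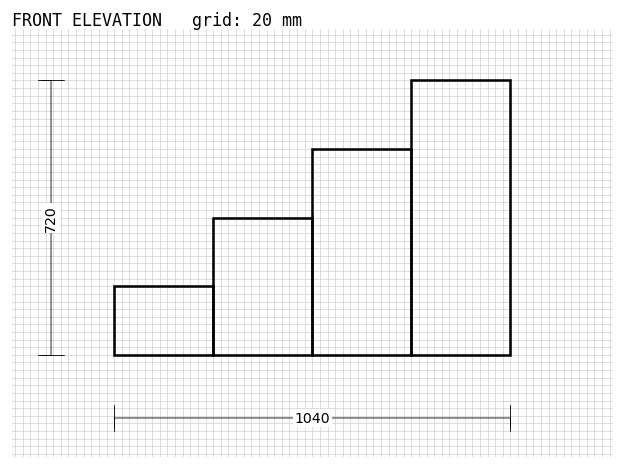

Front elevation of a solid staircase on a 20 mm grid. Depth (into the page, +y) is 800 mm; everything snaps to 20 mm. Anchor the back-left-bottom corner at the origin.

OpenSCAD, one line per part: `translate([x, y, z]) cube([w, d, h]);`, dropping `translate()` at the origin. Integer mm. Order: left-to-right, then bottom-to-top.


cube([260, 800, 180]);
translate([260, 0, 0]) cube([260, 800, 360]);
translate([520, 0, 0]) cube([260, 800, 540]);
translate([780, 0, 0]) cube([260, 800, 720]);
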